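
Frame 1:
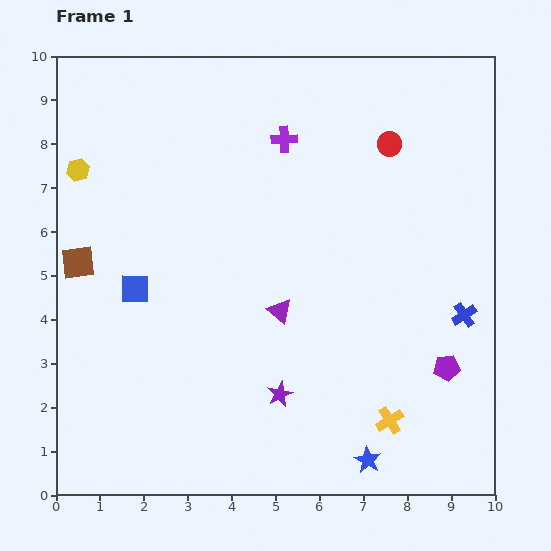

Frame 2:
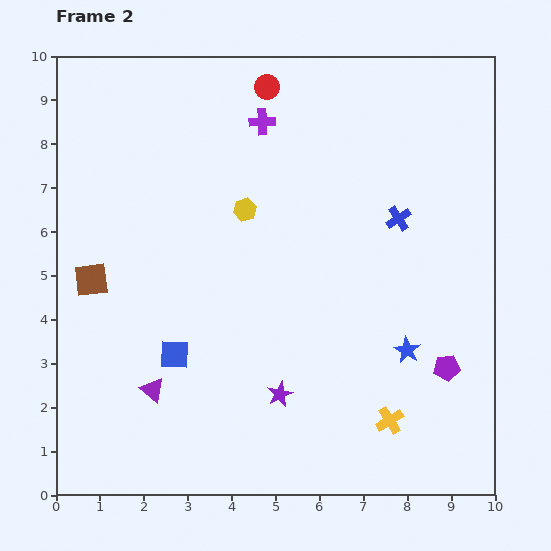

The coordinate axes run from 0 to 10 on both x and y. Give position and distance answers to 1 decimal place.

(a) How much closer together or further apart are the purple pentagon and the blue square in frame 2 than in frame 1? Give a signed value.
-1.1

Distance in frame 1: 7.3. Distance in frame 2: 6.2.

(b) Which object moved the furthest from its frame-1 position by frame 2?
the yellow hexagon

(moved 3.9; next 3.4)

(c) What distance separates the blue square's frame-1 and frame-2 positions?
1.7

The blue square moved from (1.8, 4.7) to (2.7, 3.2), a distance of √(0.9² + 1.5²) ≈ 1.7.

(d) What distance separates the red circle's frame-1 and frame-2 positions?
3.1

The red circle moved from (7.6, 8.0) to (4.8, 9.3), a distance of √(2.8² + 1.3²) ≈ 3.1.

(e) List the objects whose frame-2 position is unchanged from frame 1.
the yellow cross, the purple star, the purple pentagon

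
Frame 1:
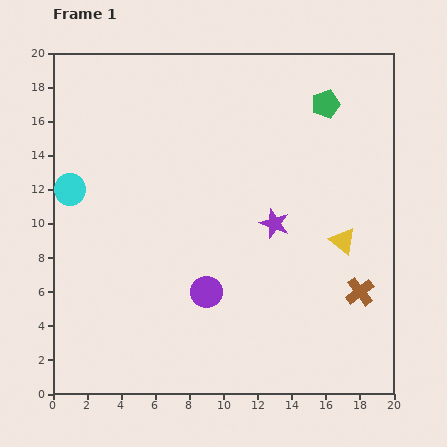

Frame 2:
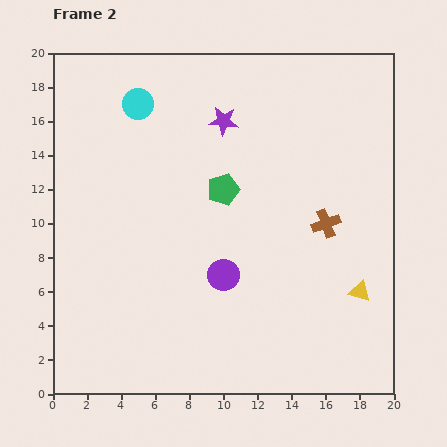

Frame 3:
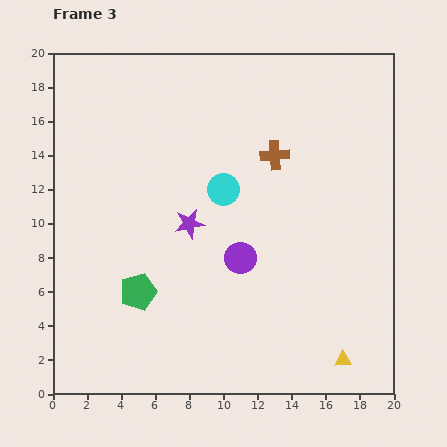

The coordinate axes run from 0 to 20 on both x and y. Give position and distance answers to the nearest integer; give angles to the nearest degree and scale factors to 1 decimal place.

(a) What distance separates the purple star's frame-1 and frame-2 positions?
7

The purple star moved from (13, 10) to (10, 16), a distance of √(3² + 6²) ≈ 7.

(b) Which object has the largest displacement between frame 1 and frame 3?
the green pentagon

(moved 16; next 9)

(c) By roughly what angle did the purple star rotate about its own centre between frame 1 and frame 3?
31° counter-clockwise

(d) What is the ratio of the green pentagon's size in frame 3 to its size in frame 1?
1.3×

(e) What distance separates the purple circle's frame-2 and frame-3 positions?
1

The purple circle moved from (10, 7) to (11, 8), a distance of √(1² + 1²) ≈ 1.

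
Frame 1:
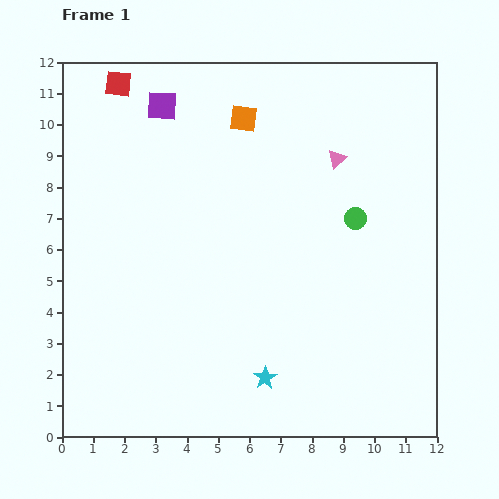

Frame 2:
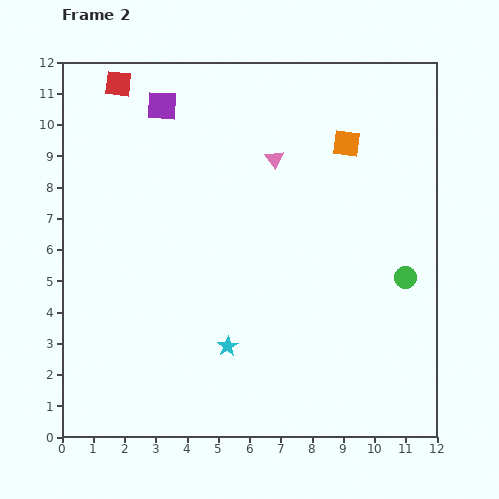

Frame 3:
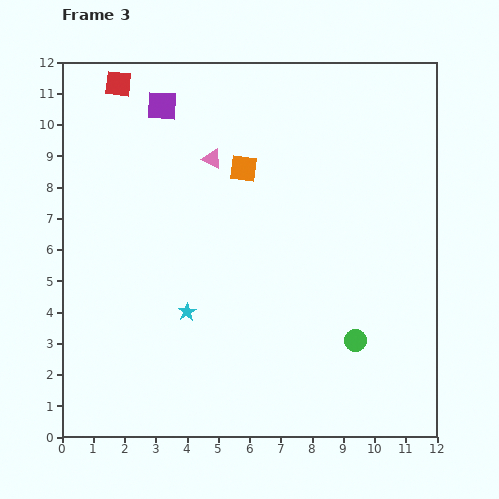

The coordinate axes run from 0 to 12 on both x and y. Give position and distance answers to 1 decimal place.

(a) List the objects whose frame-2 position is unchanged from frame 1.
the purple square, the red square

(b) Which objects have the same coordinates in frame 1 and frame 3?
the purple square, the red square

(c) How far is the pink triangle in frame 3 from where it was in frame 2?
2.0

The pink triangle moved from (6.8, 8.9) to (4.8, 8.9), a distance of √(2.0² + 0.0²) ≈ 2.0.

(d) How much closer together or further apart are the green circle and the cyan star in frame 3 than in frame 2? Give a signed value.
-0.6

Distance in frame 2: 6.1. Distance in frame 3: 5.5.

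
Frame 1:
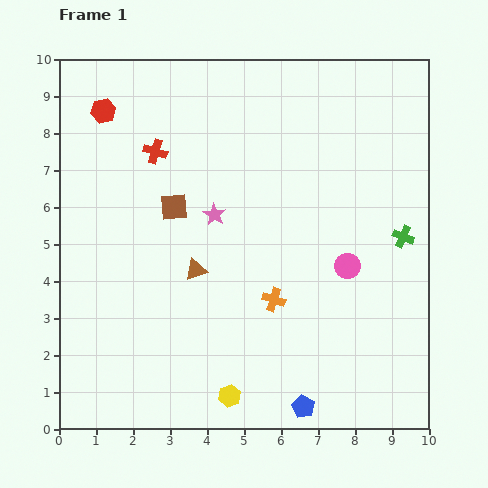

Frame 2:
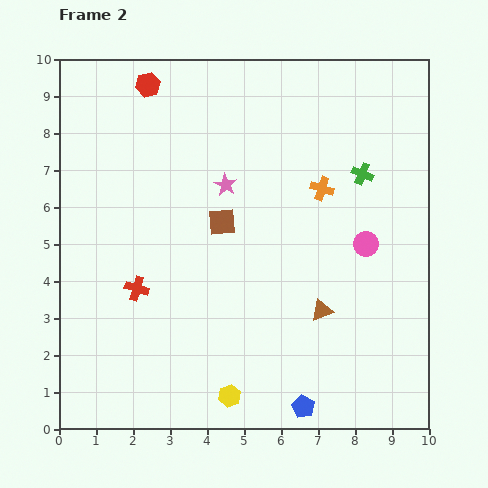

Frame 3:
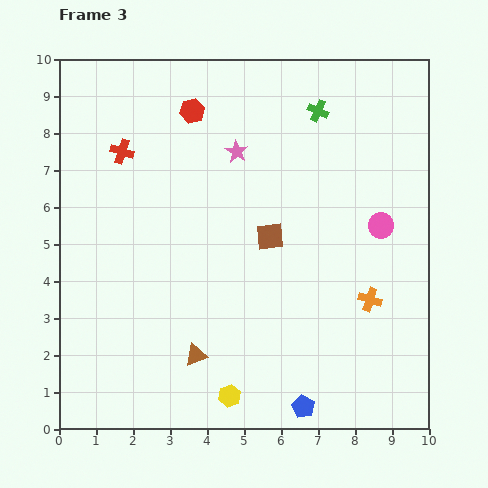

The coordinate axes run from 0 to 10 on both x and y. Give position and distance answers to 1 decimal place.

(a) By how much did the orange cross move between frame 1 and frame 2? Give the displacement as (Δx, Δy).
(1.3, 3.0)

The orange cross was at (5.8, 3.5) in frame 1 and (7.1, 6.5) in frame 2.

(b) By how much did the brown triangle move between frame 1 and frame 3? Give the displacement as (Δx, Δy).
(0.0, -2.3)

The brown triangle was at (3.7, 4.3) in frame 1 and (3.7, 2.0) in frame 3.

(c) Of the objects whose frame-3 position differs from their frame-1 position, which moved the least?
the red cross

(moved 0.9)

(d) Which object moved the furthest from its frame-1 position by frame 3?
the green cross

(moved 4.1; next 2.7)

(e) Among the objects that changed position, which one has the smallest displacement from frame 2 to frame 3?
the pink circle

(moved 0.6)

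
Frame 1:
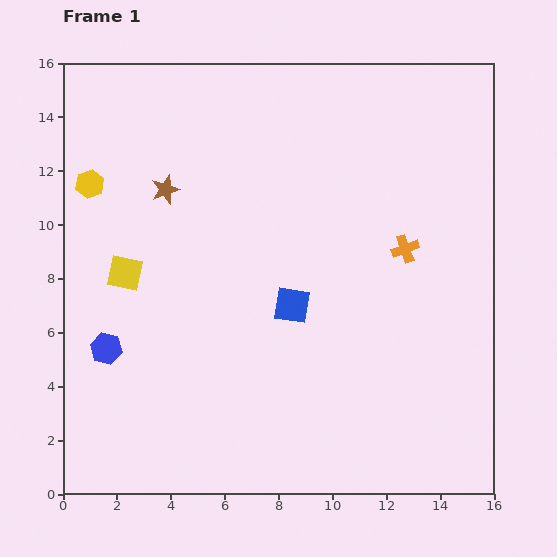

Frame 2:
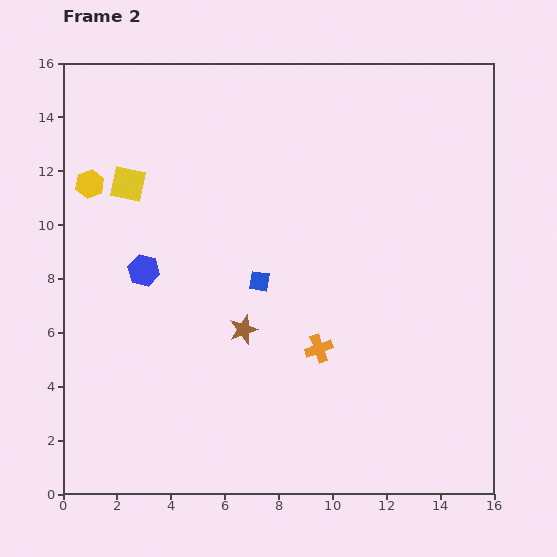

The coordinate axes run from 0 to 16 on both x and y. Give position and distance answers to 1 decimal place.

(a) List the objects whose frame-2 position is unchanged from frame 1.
the yellow hexagon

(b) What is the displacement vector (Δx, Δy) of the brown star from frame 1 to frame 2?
(2.9, -5.2)

The brown star was at (3.8, 11.3) in frame 1 and (6.7, 6.1) in frame 2.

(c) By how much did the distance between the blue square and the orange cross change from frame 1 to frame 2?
-1.4

Distance in frame 1: 4.7. Distance in frame 2: 3.3.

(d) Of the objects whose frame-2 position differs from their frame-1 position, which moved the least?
the blue square

(moved 1.5)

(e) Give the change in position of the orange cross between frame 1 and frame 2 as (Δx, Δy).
(-3.2, -3.7)

The orange cross was at (12.7, 9.1) in frame 1 and (9.5, 5.4) in frame 2.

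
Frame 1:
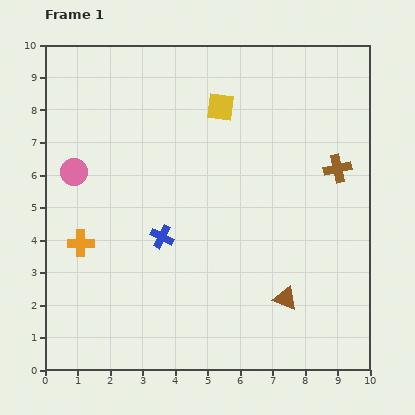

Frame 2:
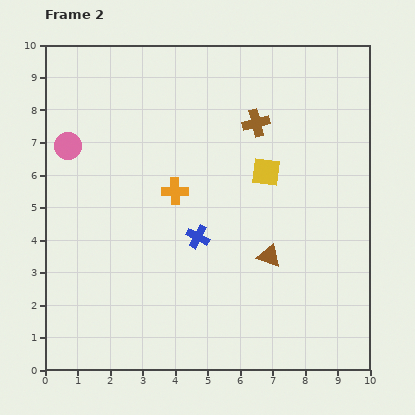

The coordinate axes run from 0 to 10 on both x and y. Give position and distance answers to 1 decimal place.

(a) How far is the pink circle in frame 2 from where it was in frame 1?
0.8

The pink circle moved from (0.9, 6.1) to (0.7, 6.9), a distance of √(0.2² + 0.8²) ≈ 0.8.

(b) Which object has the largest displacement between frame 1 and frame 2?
the orange cross

(moved 3.3; next 2.9)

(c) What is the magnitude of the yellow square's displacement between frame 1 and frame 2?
2.4

The yellow square moved from (5.4, 8.1) to (6.8, 6.1), a distance of √(1.4² + 2.0²) ≈ 2.4.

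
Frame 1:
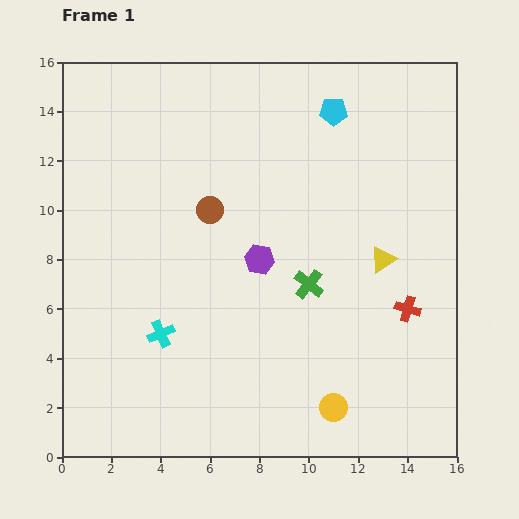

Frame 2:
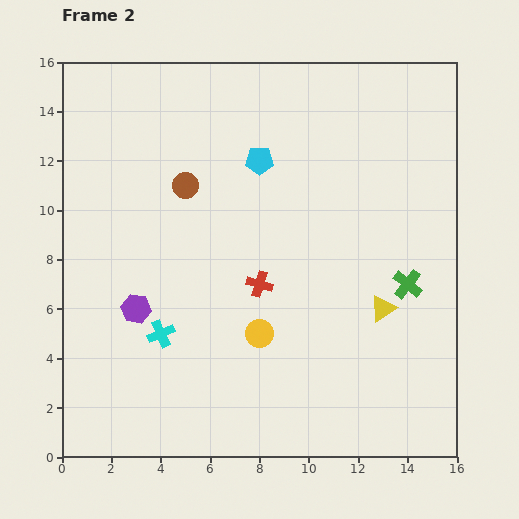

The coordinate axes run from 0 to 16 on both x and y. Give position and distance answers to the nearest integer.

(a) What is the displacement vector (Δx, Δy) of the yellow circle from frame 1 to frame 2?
(-3, 3)

The yellow circle was at (11, 2) in frame 1 and (8, 5) in frame 2.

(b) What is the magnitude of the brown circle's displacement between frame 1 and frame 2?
1

The brown circle moved from (6, 10) to (5, 11), a distance of √(1² + 1²) ≈ 1.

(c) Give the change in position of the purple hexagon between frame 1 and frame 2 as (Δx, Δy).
(-5, -2)

The purple hexagon was at (8, 8) in frame 1 and (3, 6) in frame 2.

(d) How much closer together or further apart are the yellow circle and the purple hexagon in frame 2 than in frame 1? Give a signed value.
-2

Distance in frame 1: 7. Distance in frame 2: 5.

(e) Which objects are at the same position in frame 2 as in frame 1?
the cyan cross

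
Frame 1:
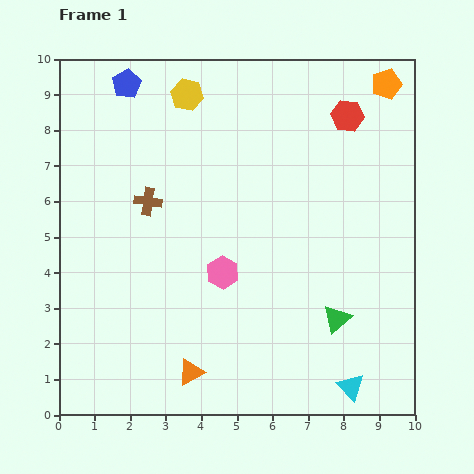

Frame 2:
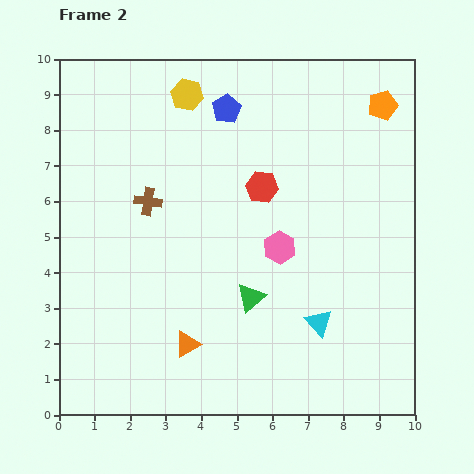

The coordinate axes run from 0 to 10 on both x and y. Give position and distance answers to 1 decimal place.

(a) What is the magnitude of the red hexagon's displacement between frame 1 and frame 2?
3.1

The red hexagon moved from (8.1, 8.4) to (5.7, 6.4), a distance of √(2.4² + 2.0²) ≈ 3.1.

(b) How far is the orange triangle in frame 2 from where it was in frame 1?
0.8

The orange triangle moved from (3.7, 1.2) to (3.6, 2.0), a distance of √(0.1² + 0.8²) ≈ 0.8.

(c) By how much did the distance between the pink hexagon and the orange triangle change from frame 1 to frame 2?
+0.8

Distance in frame 1: 2.9. Distance in frame 2: 3.7.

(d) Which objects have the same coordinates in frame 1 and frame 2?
the yellow hexagon, the brown cross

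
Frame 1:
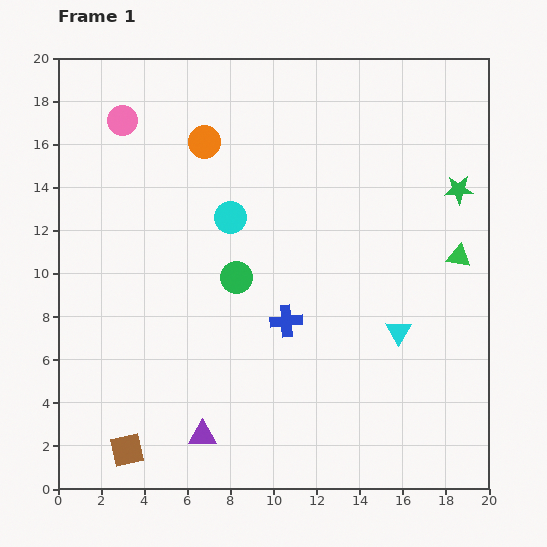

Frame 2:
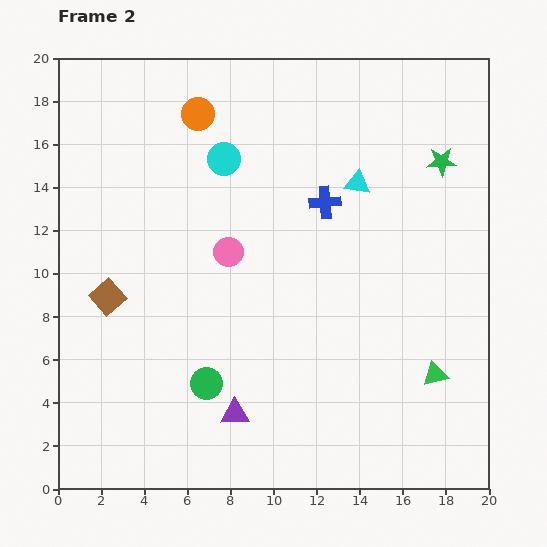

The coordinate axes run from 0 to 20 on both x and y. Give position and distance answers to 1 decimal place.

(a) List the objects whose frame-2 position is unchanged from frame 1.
none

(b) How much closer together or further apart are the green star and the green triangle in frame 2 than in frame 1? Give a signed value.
+6.8

Distance in frame 1: 3.1. Distance in frame 2: 9.9.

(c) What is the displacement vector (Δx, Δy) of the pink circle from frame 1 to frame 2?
(4.9, -6.1)

The pink circle was at (3.0, 17.1) in frame 1 and (7.9, 11.0) in frame 2.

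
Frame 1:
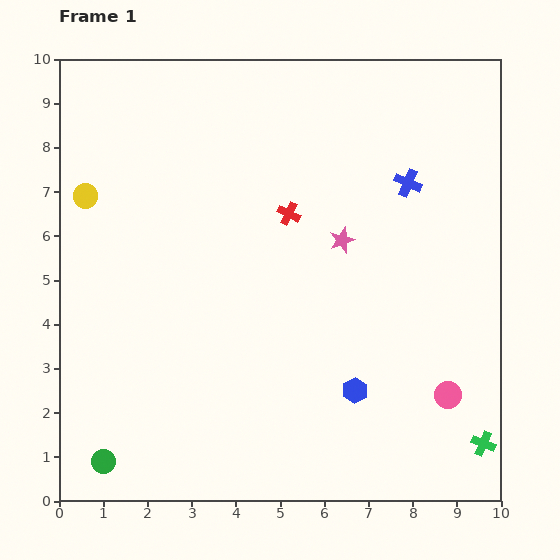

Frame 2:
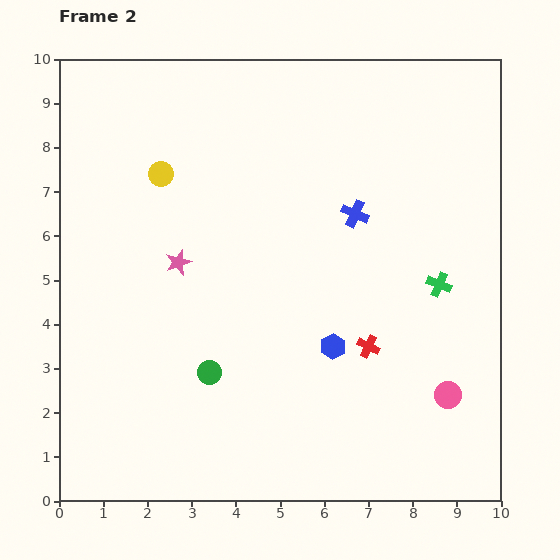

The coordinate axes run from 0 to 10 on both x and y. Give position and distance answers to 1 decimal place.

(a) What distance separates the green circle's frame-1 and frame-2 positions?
3.1

The green circle moved from (1.0, 0.9) to (3.4, 2.9), a distance of √(2.4² + 2.0²) ≈ 3.1.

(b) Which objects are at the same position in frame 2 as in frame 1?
the pink circle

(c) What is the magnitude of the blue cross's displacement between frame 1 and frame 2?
1.4

The blue cross moved from (7.9, 7.2) to (6.7, 6.5), a distance of √(1.2² + 0.7²) ≈ 1.4.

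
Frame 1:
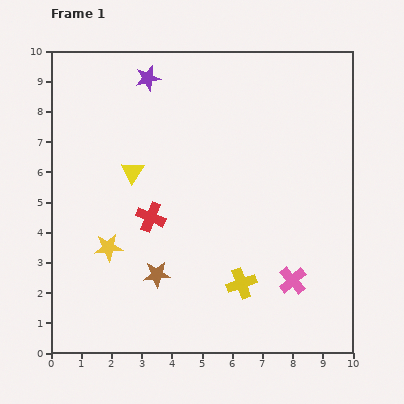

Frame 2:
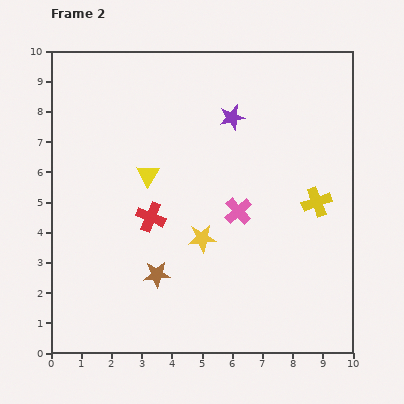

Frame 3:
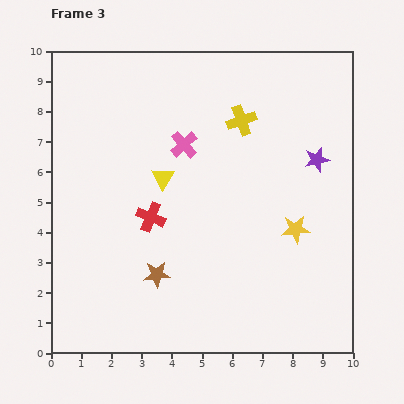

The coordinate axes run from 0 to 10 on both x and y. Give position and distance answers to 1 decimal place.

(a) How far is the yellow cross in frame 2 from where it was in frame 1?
3.7

The yellow cross moved from (6.3, 2.3) to (8.8, 5.0), a distance of √(2.5² + 2.7²) ≈ 3.7.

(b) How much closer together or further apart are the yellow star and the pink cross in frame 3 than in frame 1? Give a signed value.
-1.6

Distance in frame 1: 6.2. Distance in frame 3: 4.6.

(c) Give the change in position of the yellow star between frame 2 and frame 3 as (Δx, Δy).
(3.1, 0.3)

The yellow star was at (5.0, 3.8) in frame 2 and (8.1, 4.1) in frame 3.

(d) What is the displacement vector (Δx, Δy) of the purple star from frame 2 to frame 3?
(2.8, -1.4)

The purple star was at (6.0, 7.8) in frame 2 and (8.8, 6.4) in frame 3.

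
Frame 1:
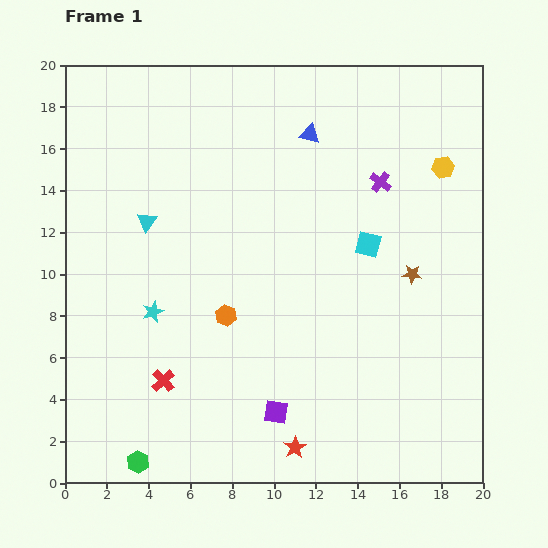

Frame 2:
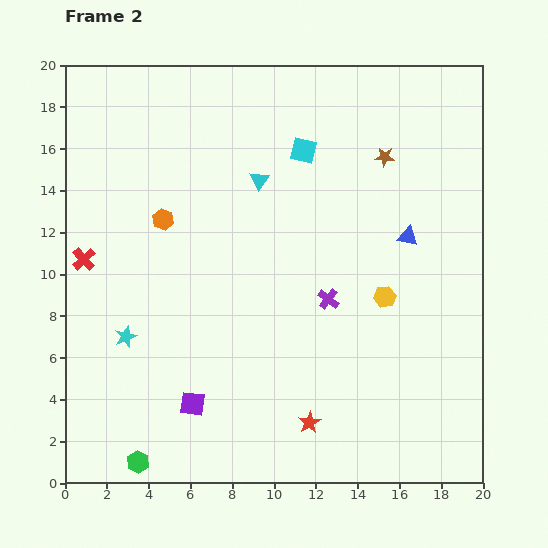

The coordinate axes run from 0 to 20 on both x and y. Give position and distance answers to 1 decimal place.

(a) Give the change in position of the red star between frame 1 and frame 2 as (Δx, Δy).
(0.7, 1.2)

The red star was at (11.0, 1.7) in frame 1 and (11.7, 2.9) in frame 2.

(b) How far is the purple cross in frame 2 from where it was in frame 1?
6.1

The purple cross moved from (15.1, 14.4) to (12.6, 8.8), a distance of √(2.5² + 5.6²) ≈ 6.1.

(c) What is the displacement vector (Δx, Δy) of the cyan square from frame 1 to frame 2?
(-3.1, 4.5)

The cyan square was at (14.5, 11.4) in frame 1 and (11.4, 15.9) in frame 2.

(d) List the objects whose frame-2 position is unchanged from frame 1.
the green hexagon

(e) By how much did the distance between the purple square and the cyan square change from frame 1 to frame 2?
+4.1

Distance in frame 1: 9.1. Distance in frame 2: 13.2.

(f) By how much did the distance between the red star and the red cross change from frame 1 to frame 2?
+6.2

Distance in frame 1: 7.1. Distance in frame 2: 13.3.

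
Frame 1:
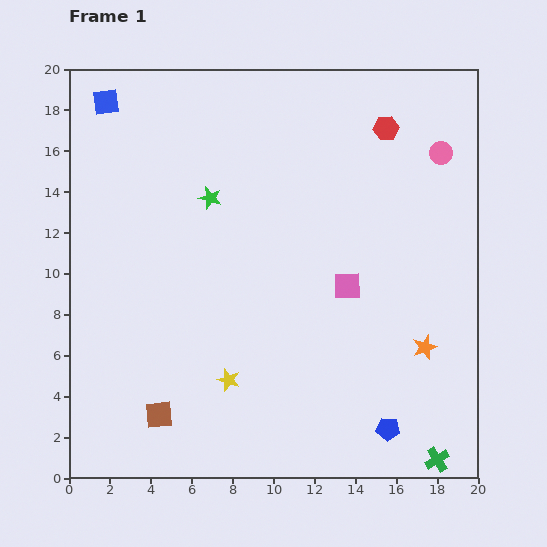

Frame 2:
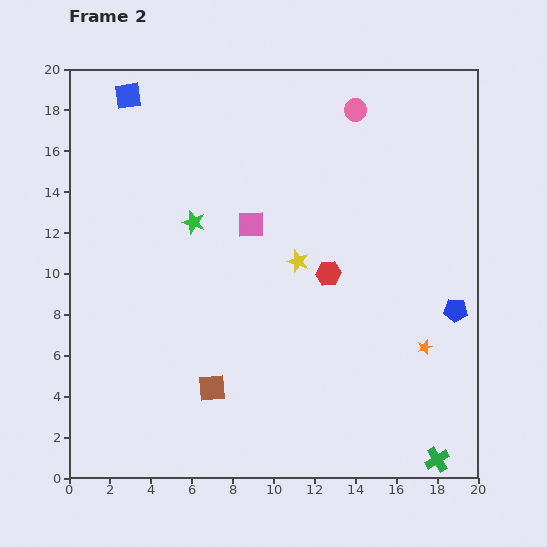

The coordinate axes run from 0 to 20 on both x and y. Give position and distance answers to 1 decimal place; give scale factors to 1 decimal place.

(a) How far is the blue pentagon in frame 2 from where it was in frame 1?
6.7

The blue pentagon moved from (15.6, 2.4) to (18.9, 8.2), a distance of √(3.3² + 5.8²) ≈ 6.7.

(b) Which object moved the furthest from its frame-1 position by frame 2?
the red hexagon

(moved 7.6; next 6.7)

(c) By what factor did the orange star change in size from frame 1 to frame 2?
0.6×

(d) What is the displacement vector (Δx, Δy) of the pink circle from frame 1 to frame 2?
(-4.2, 2.1)

The pink circle was at (18.2, 15.9) in frame 1 and (14.0, 18.0) in frame 2.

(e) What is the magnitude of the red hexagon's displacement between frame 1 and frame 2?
7.6

The red hexagon moved from (15.5, 17.1) to (12.7, 10.0), a distance of √(2.8² + 7.1²) ≈ 7.6.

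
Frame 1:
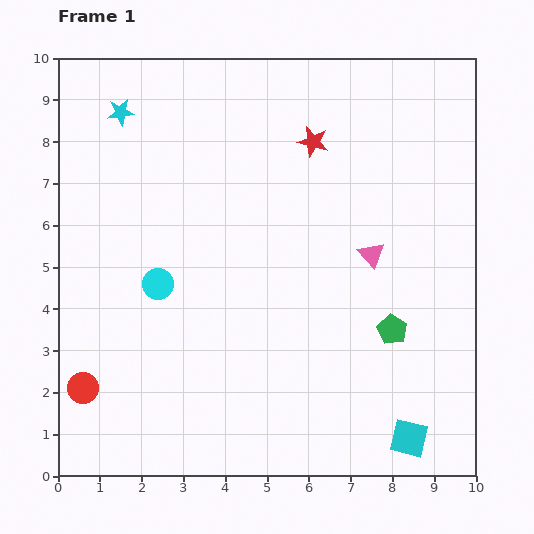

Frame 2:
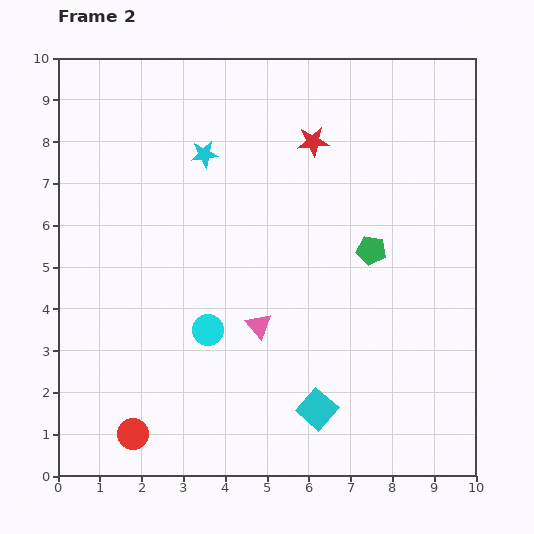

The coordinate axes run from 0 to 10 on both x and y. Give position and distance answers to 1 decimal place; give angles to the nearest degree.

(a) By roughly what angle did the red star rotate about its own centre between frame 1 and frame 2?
19° counter-clockwise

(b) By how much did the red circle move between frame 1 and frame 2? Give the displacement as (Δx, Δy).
(1.2, -1.1)

The red circle was at (0.6, 2.1) in frame 1 and (1.8, 1.0) in frame 2.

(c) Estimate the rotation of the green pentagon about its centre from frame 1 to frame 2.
19° counter-clockwise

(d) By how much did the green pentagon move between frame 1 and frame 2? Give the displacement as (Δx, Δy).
(-0.5, 1.9)

The green pentagon was at (8.0, 3.5) in frame 1 and (7.5, 5.4) in frame 2.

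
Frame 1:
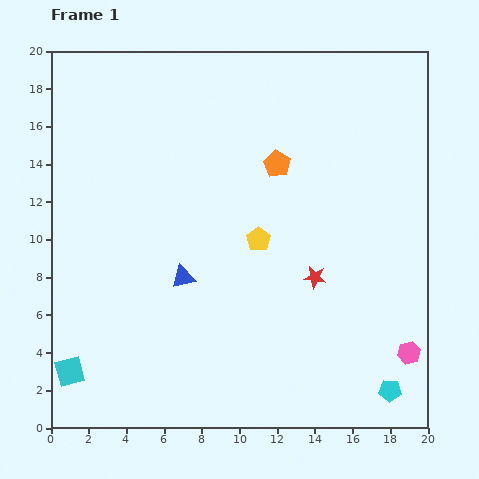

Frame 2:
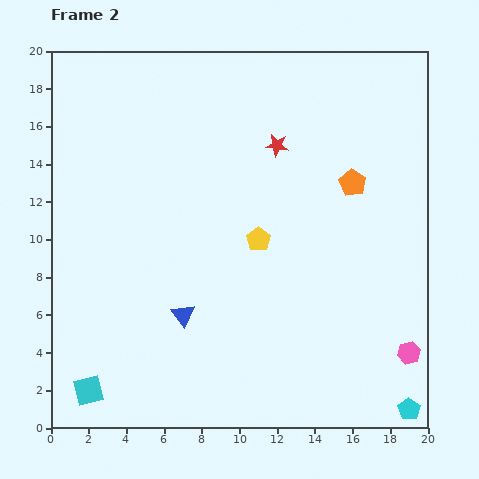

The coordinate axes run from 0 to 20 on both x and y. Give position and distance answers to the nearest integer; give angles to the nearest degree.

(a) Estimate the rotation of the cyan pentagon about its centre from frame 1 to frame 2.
31° clockwise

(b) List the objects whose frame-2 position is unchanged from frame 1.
the pink hexagon, the yellow pentagon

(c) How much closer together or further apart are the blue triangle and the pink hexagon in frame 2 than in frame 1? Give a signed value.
-1

Distance in frame 1: 13. Distance in frame 2: 12.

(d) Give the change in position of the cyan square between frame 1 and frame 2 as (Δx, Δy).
(1, -1)

The cyan square was at (1, 3) in frame 1 and (2, 2) in frame 2.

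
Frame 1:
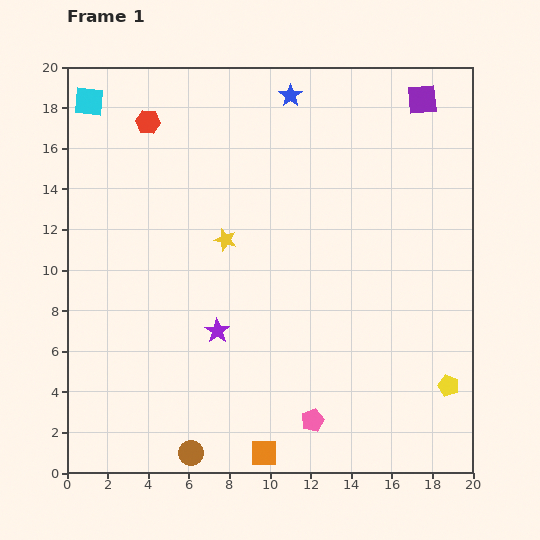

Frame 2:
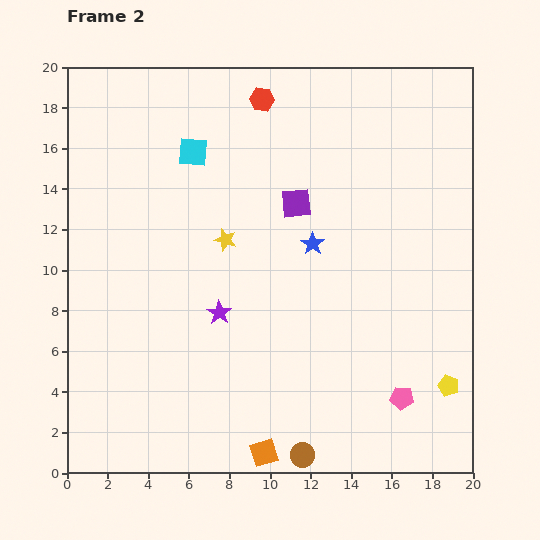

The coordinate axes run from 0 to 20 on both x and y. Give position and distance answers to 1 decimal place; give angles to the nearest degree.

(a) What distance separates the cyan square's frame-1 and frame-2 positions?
5.7

The cyan square moved from (1.1, 18.3) to (6.2, 15.8), a distance of √(5.1² + 2.5²) ≈ 5.7.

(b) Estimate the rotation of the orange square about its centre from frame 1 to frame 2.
17° counter-clockwise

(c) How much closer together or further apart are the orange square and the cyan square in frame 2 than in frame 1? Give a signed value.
-4.1

Distance in frame 1: 19.3. Distance in frame 2: 15.2.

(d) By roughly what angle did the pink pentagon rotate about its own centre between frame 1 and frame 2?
27° clockwise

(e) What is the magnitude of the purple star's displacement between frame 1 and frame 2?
0.9

The purple star moved from (7.4, 7.0) to (7.5, 7.9), a distance of √(0.1² + 0.9²) ≈ 0.9.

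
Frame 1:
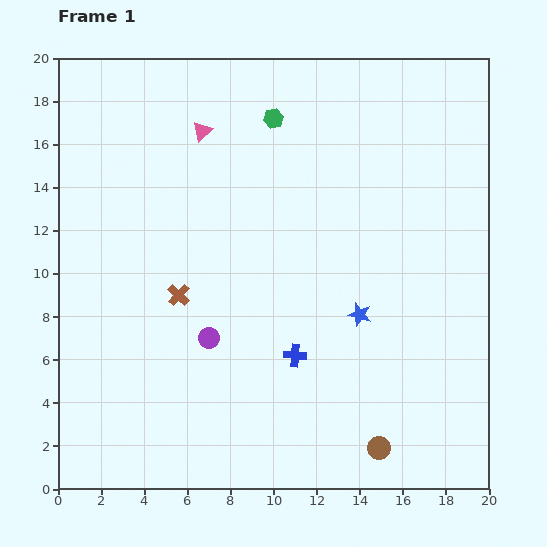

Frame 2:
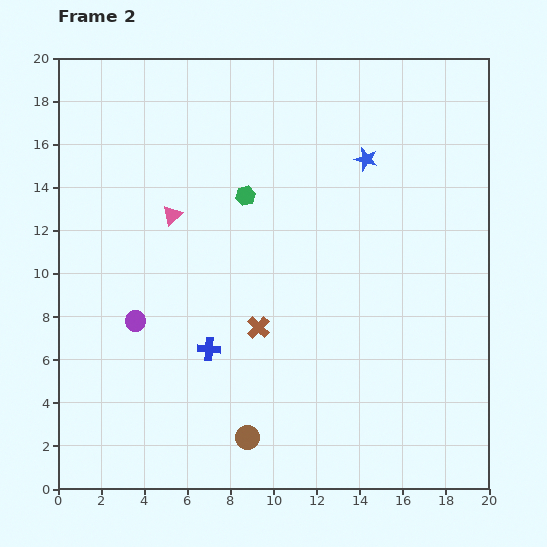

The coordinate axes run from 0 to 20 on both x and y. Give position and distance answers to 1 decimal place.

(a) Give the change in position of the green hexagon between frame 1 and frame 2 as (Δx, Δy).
(-1.3, -3.6)

The green hexagon was at (10.0, 17.2) in frame 1 and (8.7, 13.6) in frame 2.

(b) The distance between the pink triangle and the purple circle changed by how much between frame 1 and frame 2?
-4.4

Distance in frame 1: 9.6. Distance in frame 2: 5.2.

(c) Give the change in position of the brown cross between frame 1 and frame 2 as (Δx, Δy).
(3.7, -1.5)

The brown cross was at (5.6, 9.0) in frame 1 and (9.3, 7.5) in frame 2.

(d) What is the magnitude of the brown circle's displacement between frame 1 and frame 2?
6.1

The brown circle moved from (14.9, 1.9) to (8.8, 2.4), a distance of √(6.1² + 0.5²) ≈ 6.1.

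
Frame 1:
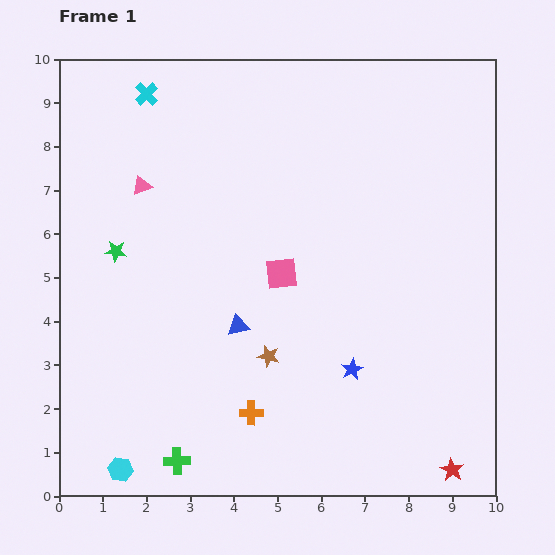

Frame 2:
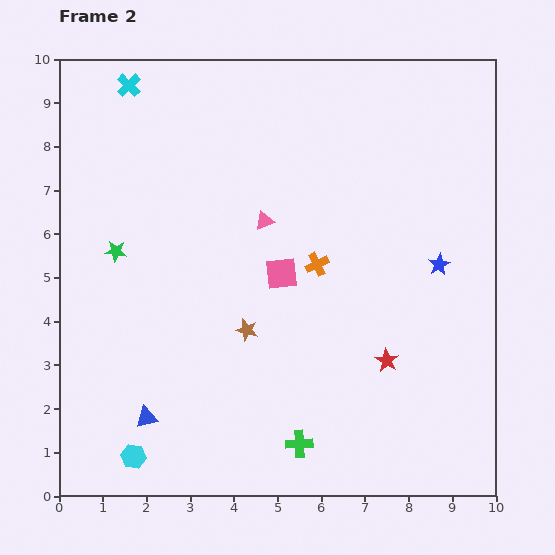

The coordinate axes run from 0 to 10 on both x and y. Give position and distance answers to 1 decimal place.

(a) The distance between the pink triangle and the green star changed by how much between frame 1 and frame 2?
+1.9

Distance in frame 1: 1.6. Distance in frame 2: 3.5.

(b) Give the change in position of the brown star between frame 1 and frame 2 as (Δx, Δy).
(-0.5, 0.6)

The brown star was at (4.8, 3.2) in frame 1 and (4.3, 3.8) in frame 2.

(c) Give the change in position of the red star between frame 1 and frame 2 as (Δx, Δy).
(-1.5, 2.5)

The red star was at (9.0, 0.6) in frame 1 and (7.5, 3.1) in frame 2.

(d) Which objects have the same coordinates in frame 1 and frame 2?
the pink square, the green star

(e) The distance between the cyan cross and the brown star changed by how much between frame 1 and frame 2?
-0.4

Distance in frame 1: 6.6. Distance in frame 2: 6.2.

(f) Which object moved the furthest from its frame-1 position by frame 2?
the orange cross

(moved 3.7; next 3.1)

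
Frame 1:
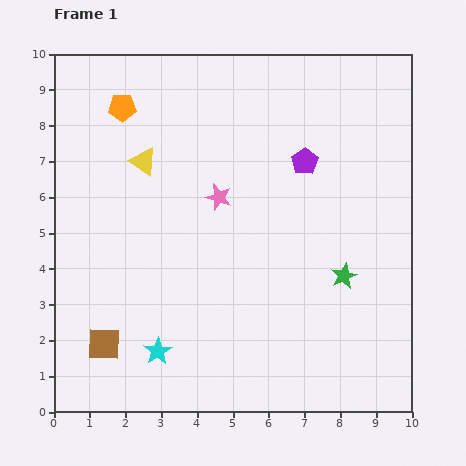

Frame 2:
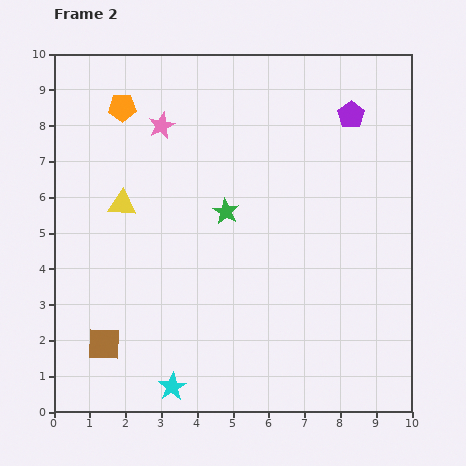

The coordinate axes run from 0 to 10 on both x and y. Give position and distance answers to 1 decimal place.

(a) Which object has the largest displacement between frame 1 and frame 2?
the green star

(moved 3.8; next 2.6)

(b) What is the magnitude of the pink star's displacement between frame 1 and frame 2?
2.6

The pink star moved from (4.6, 6.0) to (3.0, 8.0), a distance of √(1.6² + 2.0²) ≈ 2.6.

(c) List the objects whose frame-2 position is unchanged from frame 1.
the brown square, the orange pentagon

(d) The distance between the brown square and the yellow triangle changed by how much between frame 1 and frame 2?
-1.3

Distance in frame 1: 5.2. Distance in frame 2: 3.9.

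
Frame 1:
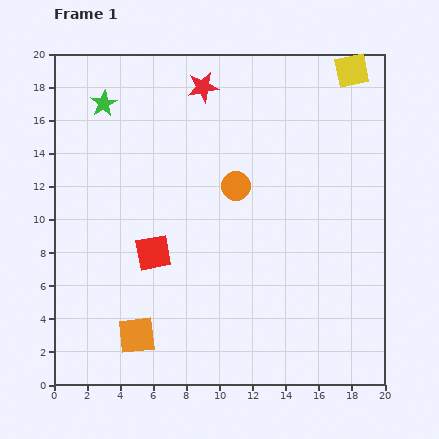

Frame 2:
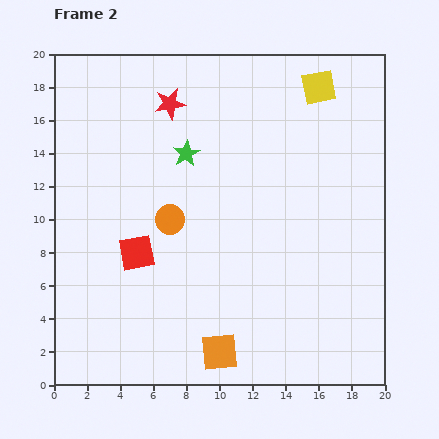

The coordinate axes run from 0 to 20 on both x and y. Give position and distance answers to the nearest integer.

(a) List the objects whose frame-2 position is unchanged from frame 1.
none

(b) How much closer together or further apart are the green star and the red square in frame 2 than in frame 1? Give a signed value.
-2

Distance in frame 1: 9. Distance in frame 2: 7.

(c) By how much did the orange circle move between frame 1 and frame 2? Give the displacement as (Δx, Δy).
(-4, -2)

The orange circle was at (11, 12) in frame 1 and (7, 10) in frame 2.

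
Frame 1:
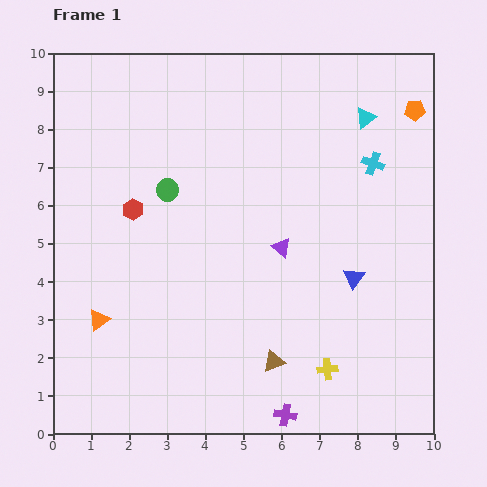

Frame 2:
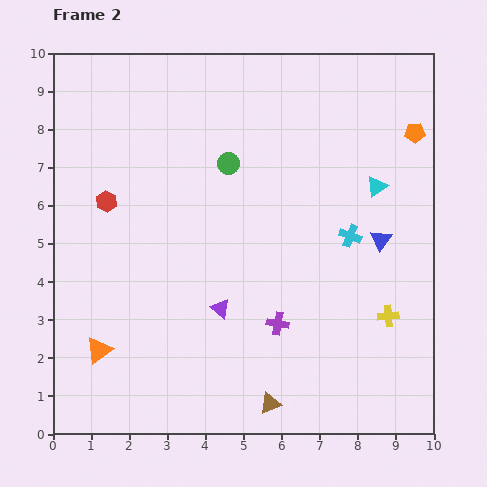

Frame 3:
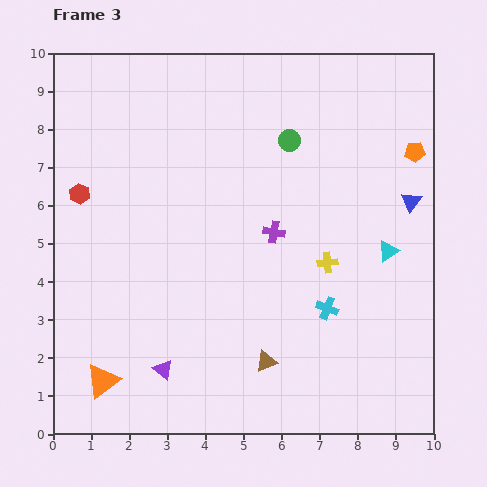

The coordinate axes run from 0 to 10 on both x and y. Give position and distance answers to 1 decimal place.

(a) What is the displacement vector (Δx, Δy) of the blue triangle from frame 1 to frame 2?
(0.7, 1.0)

The blue triangle was at (7.9, 4.1) in frame 1 and (8.6, 5.1) in frame 2.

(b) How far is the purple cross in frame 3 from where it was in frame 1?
4.8

The purple cross moved from (6.1, 0.5) to (5.8, 5.3), a distance of √(0.3² + 4.8²) ≈ 4.8.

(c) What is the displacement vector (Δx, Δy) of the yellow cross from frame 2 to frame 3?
(-1.6, 1.4)

The yellow cross was at (8.8, 3.1) in frame 2 and (7.2, 4.5) in frame 3.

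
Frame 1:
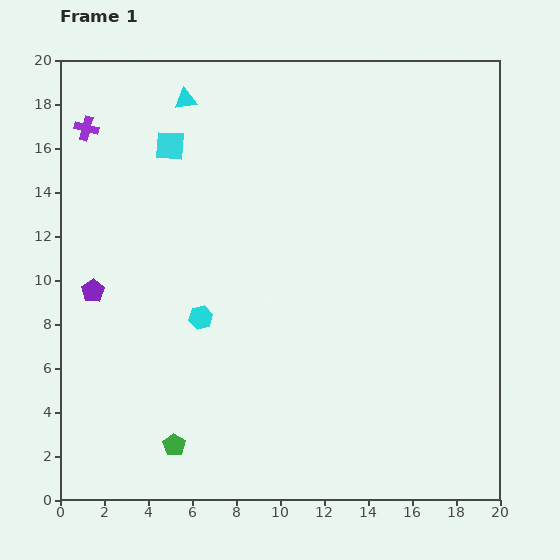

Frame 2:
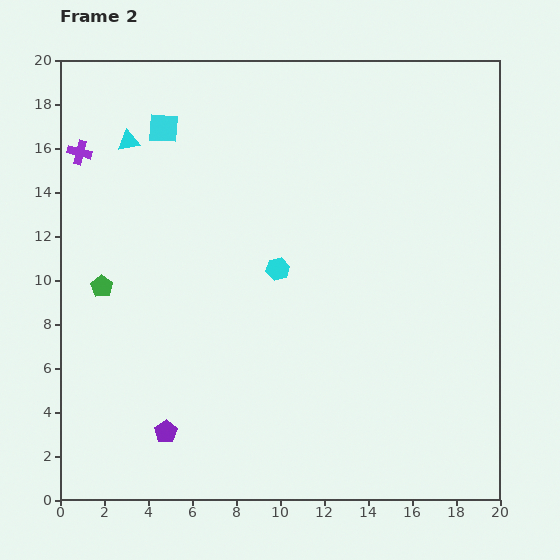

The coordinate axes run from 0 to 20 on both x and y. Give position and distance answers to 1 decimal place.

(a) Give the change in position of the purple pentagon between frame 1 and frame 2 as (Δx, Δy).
(3.3, -6.4)

The purple pentagon was at (1.5, 9.5) in frame 1 and (4.8, 3.1) in frame 2.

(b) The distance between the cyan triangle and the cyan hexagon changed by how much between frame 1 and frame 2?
-1.0

Distance in frame 1: 9.9. Distance in frame 2: 8.9.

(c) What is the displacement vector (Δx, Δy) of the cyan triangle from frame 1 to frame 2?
(-2.6, -1.9)

The cyan triangle was at (5.7, 18.2) in frame 1 and (3.1, 16.3) in frame 2.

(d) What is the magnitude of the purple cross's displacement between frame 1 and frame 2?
1.1

The purple cross moved from (1.2, 16.9) to (0.9, 15.8), a distance of √(0.3² + 1.1²) ≈ 1.1.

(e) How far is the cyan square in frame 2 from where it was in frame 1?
0.9

The cyan square moved from (5.0, 16.1) to (4.7, 16.9), a distance of √(0.3² + 0.8²) ≈ 0.9.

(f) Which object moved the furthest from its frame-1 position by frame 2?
the green pentagon

(moved 7.9; next 7.2)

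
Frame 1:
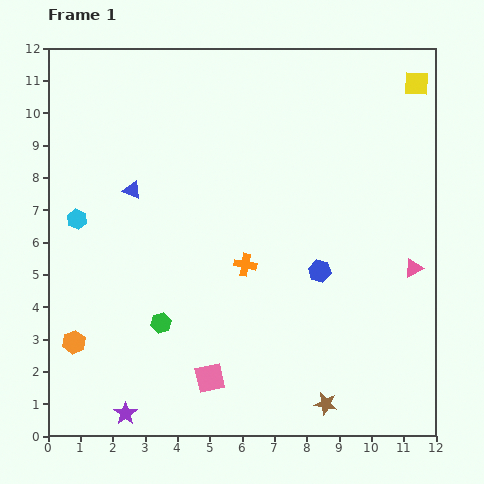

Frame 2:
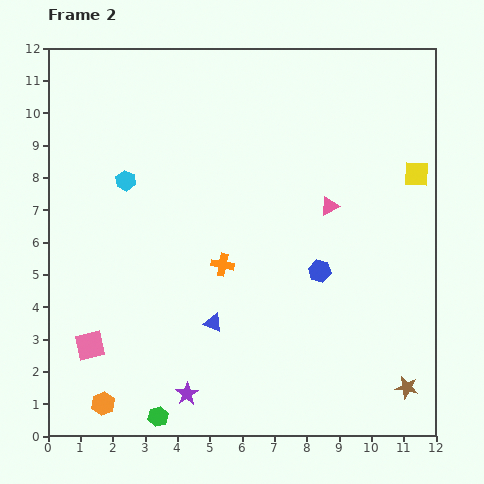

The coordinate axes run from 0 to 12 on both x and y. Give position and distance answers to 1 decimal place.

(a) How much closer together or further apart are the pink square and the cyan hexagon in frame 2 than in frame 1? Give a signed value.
-1.2

Distance in frame 1: 6.4. Distance in frame 2: 5.2.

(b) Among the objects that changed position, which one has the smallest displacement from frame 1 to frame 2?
the orange cross

(moved 0.7)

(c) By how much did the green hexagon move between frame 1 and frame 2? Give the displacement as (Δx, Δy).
(-0.1, -2.9)

The green hexagon was at (3.5, 3.5) in frame 1 and (3.4, 0.6) in frame 2.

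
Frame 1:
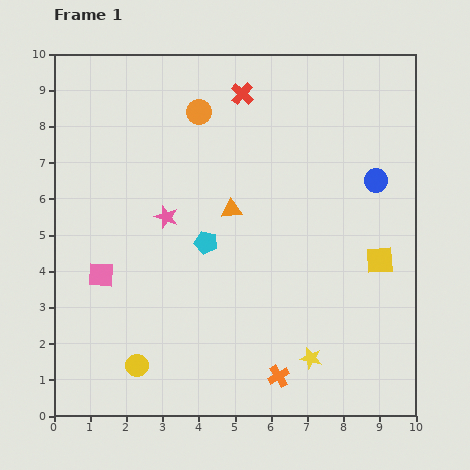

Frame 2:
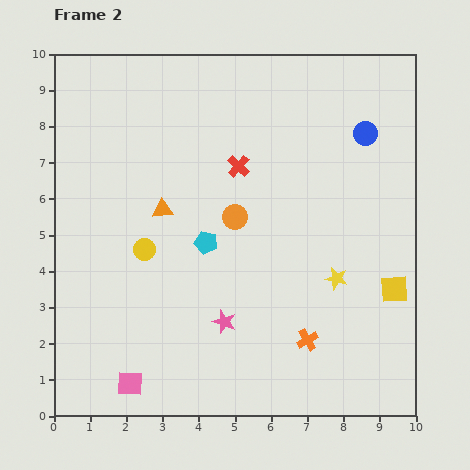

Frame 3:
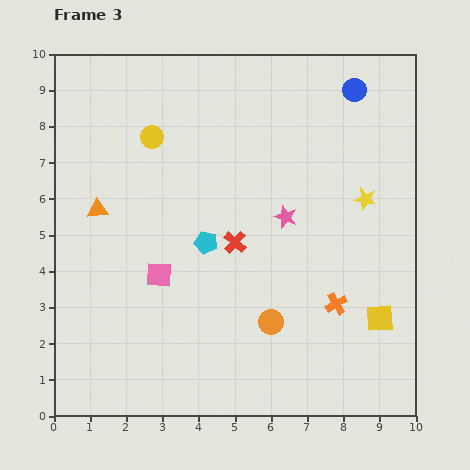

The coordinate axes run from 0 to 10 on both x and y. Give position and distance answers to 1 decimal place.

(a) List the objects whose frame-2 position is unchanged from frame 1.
the cyan pentagon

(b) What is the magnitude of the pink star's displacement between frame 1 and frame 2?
3.3

The pink star moved from (3.1, 5.5) to (4.7, 2.6), a distance of √(1.6² + 2.9²) ≈ 3.3.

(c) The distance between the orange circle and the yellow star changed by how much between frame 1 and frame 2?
-4.2

Distance in frame 1: 7.5. Distance in frame 2: 3.3.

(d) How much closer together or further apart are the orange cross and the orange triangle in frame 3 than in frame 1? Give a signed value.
+2.3

Distance in frame 1: 4.8. Distance in frame 3: 7.1.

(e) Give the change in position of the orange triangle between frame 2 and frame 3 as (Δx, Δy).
(-1.8, 0.0)

The orange triangle was at (3.0, 5.7) in frame 2 and (1.2, 5.7) in frame 3.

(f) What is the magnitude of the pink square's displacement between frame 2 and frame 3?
3.1

The pink square moved from (2.1, 0.9) to (2.9, 3.9), a distance of √(0.8² + 3.0²) ≈ 3.1.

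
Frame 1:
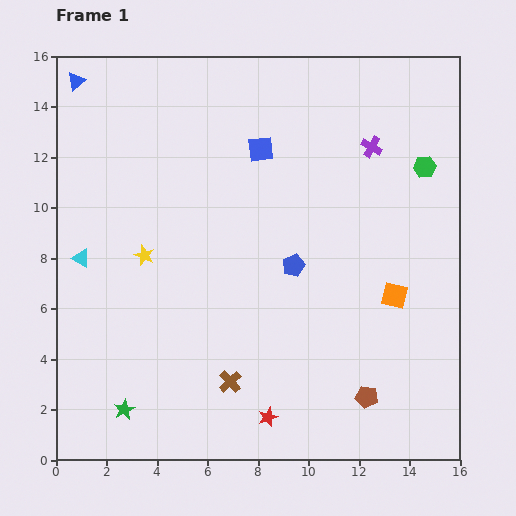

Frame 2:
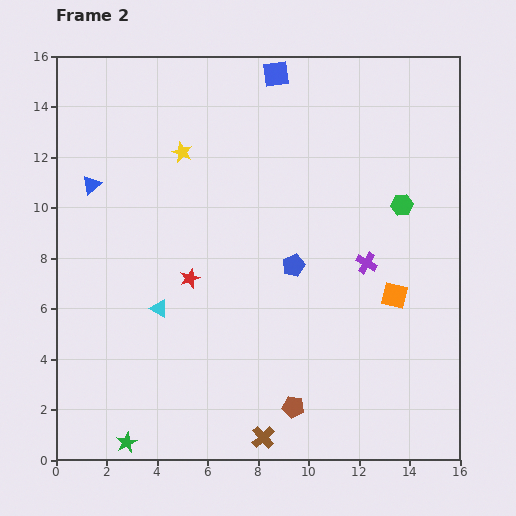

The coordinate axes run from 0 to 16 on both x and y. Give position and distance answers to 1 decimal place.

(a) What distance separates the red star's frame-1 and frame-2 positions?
6.3

The red star moved from (8.4, 1.7) to (5.3, 7.2), a distance of √(3.1² + 5.5²) ≈ 6.3.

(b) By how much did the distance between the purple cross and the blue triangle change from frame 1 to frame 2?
-0.7

Distance in frame 1: 12.0. Distance in frame 2: 11.3.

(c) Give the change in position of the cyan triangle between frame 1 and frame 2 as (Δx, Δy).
(3.1, -2.0)

The cyan triangle was at (1.0, 8.0) in frame 1 and (4.1, 6.0) in frame 2.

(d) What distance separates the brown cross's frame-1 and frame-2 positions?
2.6

The brown cross moved from (6.9, 3.1) to (8.2, 0.9), a distance of √(1.3² + 2.2²) ≈ 2.6.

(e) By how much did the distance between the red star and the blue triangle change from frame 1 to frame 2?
-9.9

Distance in frame 1: 15.3. Distance in frame 2: 5.4.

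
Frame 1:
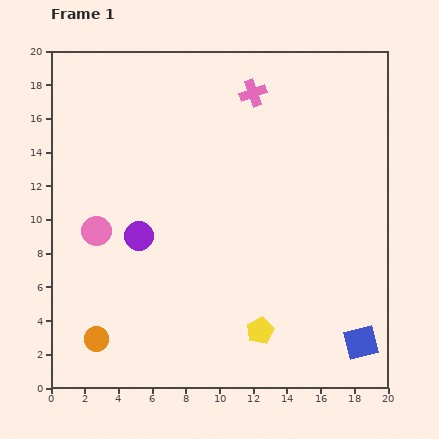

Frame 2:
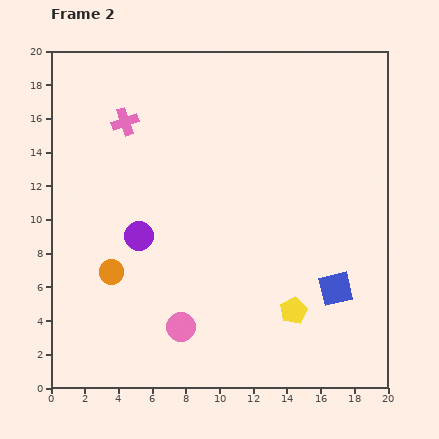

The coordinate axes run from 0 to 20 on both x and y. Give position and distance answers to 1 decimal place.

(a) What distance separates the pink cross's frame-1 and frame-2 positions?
7.8

The pink cross moved from (12.0, 17.5) to (4.4, 15.8), a distance of √(7.6² + 1.7²) ≈ 7.8.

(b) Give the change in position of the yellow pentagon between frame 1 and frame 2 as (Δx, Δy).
(2.0, 1.2)

The yellow pentagon was at (12.4, 3.4) in frame 1 and (14.4, 4.6) in frame 2.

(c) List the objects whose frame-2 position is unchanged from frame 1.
the purple circle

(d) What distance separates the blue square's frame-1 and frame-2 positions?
3.5

The blue square moved from (18.4, 2.7) to (16.9, 5.9), a distance of √(1.5² + 3.2²) ≈ 3.5.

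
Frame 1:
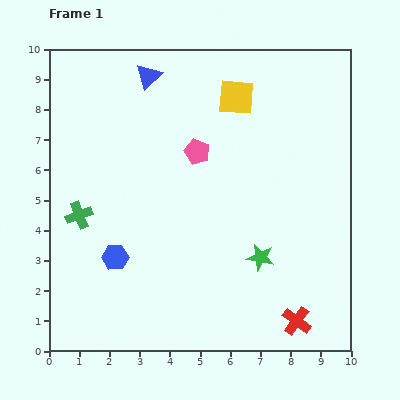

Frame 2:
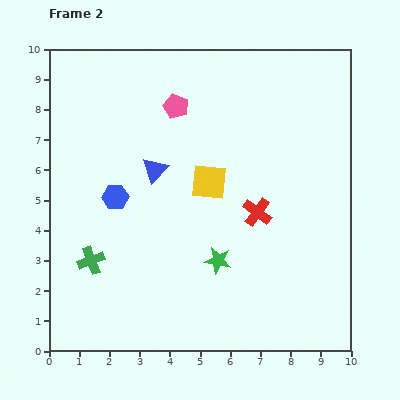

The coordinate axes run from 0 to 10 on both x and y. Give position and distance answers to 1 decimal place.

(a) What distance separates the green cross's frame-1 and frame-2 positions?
1.6

The green cross moved from (1.0, 4.5) to (1.4, 3.0), a distance of √(0.4² + 1.5²) ≈ 1.6.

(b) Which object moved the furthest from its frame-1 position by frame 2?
the red cross

(moved 3.8; next 3.1)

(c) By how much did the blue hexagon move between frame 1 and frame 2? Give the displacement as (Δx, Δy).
(0.0, 2.0)

The blue hexagon was at (2.2, 3.1) in frame 1 and (2.2, 5.1) in frame 2.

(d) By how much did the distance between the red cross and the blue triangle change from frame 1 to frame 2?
-5.8

Distance in frame 1: 9.5. Distance in frame 2: 3.7.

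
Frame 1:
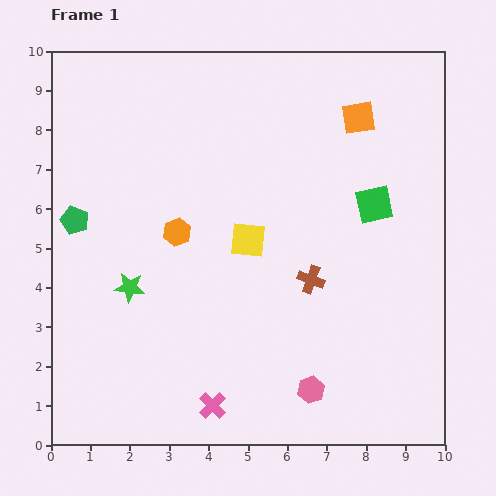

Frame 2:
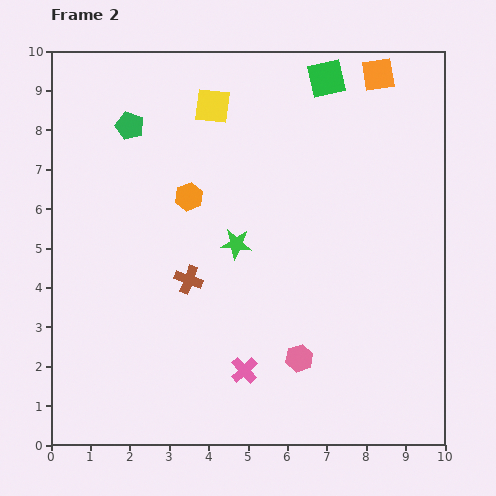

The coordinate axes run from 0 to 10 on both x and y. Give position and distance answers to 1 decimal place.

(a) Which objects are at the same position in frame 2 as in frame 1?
none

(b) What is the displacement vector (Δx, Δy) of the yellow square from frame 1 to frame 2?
(-0.9, 3.4)

The yellow square was at (5.0, 5.2) in frame 1 and (4.1, 8.6) in frame 2.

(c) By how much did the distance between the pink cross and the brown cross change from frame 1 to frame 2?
-1.4

Distance in frame 1: 4.1. Distance in frame 2: 2.7.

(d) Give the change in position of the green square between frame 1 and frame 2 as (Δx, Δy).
(-1.2, 3.2)

The green square was at (8.2, 6.1) in frame 1 and (7.0, 9.3) in frame 2.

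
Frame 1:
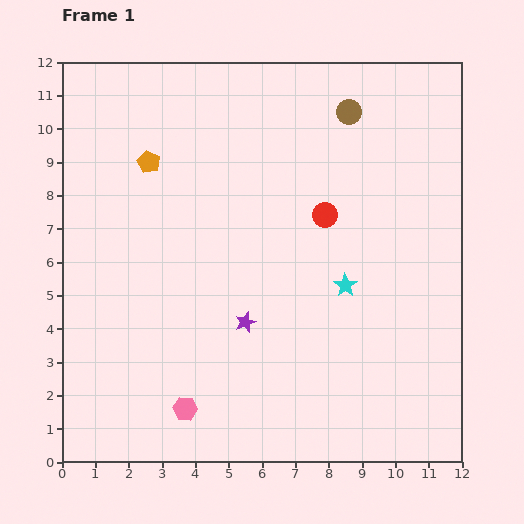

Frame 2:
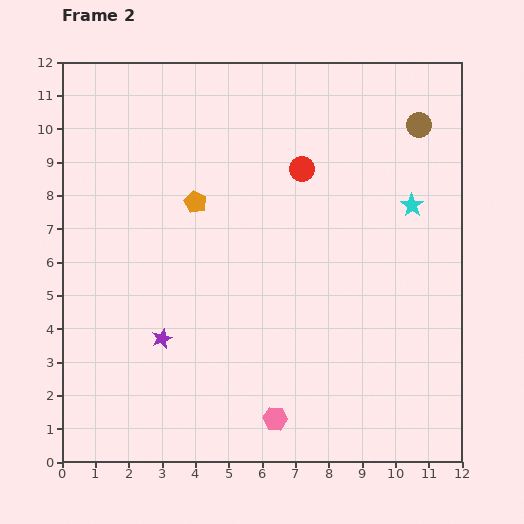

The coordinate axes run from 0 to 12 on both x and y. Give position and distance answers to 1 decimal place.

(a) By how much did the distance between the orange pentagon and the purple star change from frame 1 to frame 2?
-1.4

Distance in frame 1: 5.6. Distance in frame 2: 4.2.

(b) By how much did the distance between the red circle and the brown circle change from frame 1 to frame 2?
+0.5

Distance in frame 1: 3.2. Distance in frame 2: 3.7.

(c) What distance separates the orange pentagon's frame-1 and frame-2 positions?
1.8

The orange pentagon moved from (2.6, 9.0) to (4.0, 7.8), a distance of √(1.4² + 1.2²) ≈ 1.8.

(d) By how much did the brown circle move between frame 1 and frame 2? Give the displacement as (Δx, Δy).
(2.1, -0.4)

The brown circle was at (8.6, 10.5) in frame 1 and (10.7, 10.1) in frame 2.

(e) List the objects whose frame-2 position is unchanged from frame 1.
none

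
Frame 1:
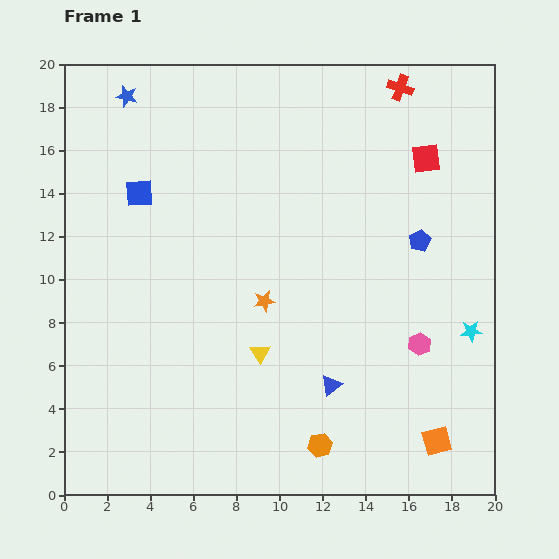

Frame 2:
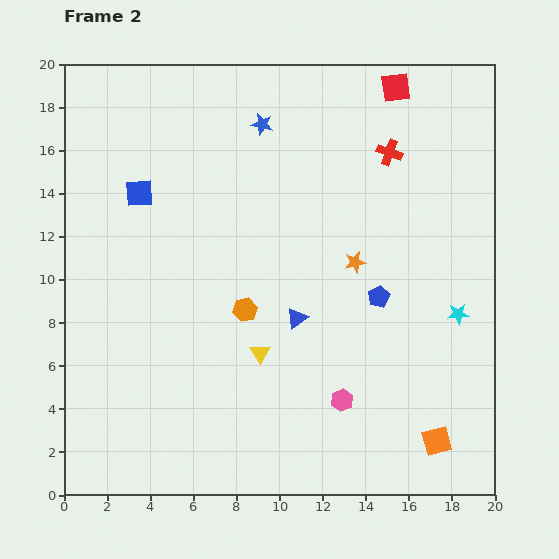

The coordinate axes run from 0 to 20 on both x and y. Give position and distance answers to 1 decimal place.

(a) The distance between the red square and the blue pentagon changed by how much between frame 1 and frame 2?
+5.9

Distance in frame 1: 3.8. Distance in frame 2: 9.7.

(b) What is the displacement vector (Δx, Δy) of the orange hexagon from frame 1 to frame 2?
(-3.5, 6.3)

The orange hexagon was at (11.9, 2.3) in frame 1 and (8.4, 8.6) in frame 2.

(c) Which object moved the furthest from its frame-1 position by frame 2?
the orange hexagon

(moved 7.2; next 6.4)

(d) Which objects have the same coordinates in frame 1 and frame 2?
the orange square, the yellow triangle, the blue square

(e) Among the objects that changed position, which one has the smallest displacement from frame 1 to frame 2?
the cyan star

(moved 1.0)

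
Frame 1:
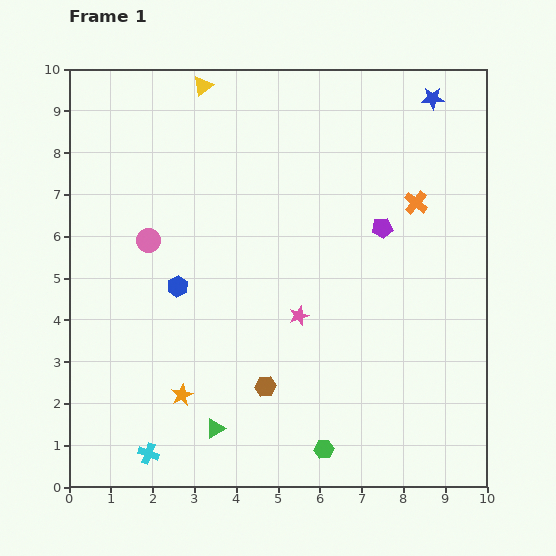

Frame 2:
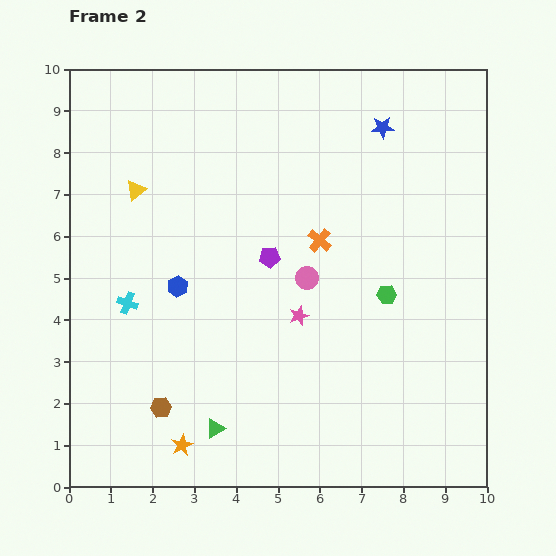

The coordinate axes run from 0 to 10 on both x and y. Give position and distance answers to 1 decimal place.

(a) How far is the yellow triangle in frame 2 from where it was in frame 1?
3.0

The yellow triangle moved from (3.2, 9.6) to (1.6, 7.1), a distance of √(1.6² + 2.5²) ≈ 3.0.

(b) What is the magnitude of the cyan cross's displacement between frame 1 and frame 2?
3.6

The cyan cross moved from (1.9, 0.8) to (1.4, 4.4), a distance of √(0.5² + 3.6²) ≈ 3.6.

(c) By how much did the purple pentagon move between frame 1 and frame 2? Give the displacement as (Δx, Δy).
(-2.7, -0.7)

The purple pentagon was at (7.5, 6.2) in frame 1 and (4.8, 5.5) in frame 2.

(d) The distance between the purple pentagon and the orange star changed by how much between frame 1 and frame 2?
-1.2

Distance in frame 1: 6.2. Distance in frame 2: 5.0.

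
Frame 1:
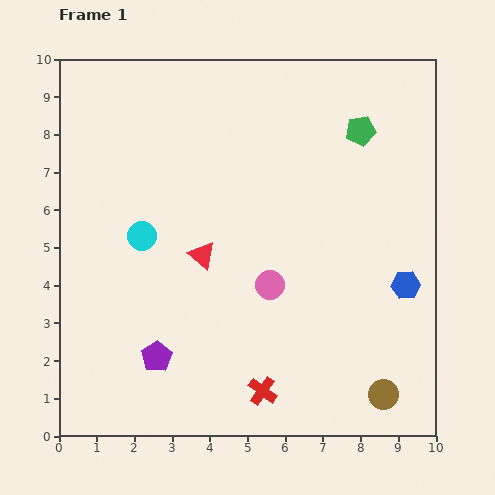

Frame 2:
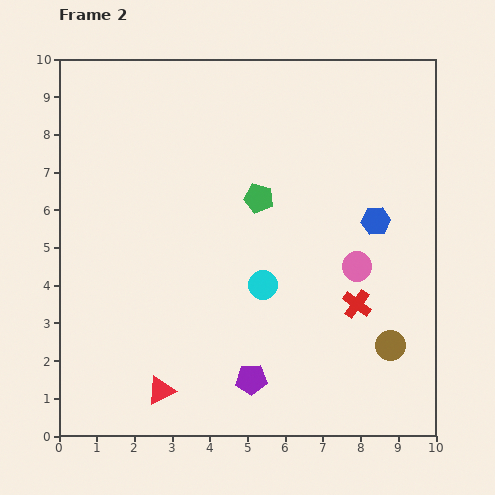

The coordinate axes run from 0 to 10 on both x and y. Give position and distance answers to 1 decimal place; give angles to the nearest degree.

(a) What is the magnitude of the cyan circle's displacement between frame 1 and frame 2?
3.5

The cyan circle moved from (2.2, 5.3) to (5.4, 4.0), a distance of √(3.2² + 1.3²) ≈ 3.5.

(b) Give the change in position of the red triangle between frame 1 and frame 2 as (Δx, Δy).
(-1.1, -3.6)

The red triangle was at (3.8, 4.8) in frame 1 and (2.7, 1.2) in frame 2.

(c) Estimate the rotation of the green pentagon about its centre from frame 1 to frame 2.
25° clockwise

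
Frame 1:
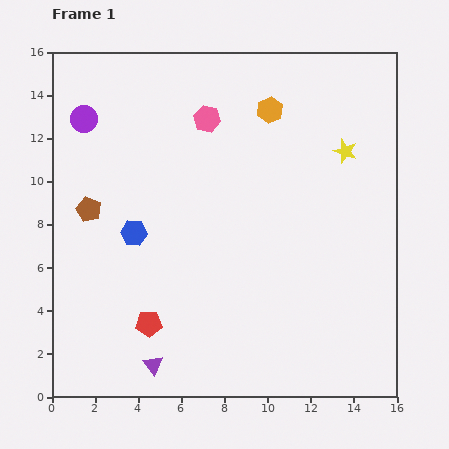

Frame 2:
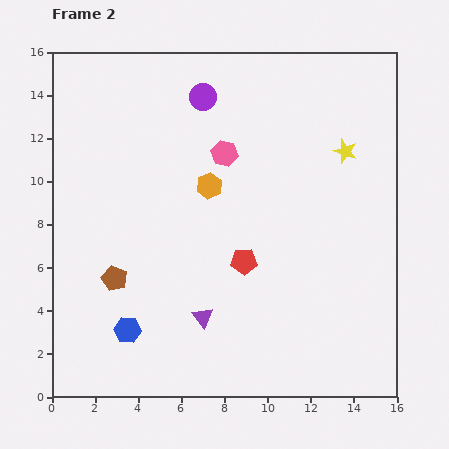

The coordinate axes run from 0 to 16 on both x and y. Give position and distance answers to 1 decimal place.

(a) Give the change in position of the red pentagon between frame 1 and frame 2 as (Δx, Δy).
(4.4, 2.9)

The red pentagon was at (4.5, 3.4) in frame 1 and (8.9, 6.3) in frame 2.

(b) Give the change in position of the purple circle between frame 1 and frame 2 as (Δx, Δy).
(5.5, 1.0)

The purple circle was at (1.5, 12.9) in frame 1 and (7.0, 13.9) in frame 2.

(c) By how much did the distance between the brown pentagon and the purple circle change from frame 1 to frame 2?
+5.1

Distance in frame 1: 4.2. Distance in frame 2: 9.3.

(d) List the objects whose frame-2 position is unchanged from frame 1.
the yellow star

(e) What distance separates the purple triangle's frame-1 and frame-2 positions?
3.2

The purple triangle moved from (4.7, 1.5) to (7.0, 3.7), a distance of √(2.3² + 2.2²) ≈ 3.2.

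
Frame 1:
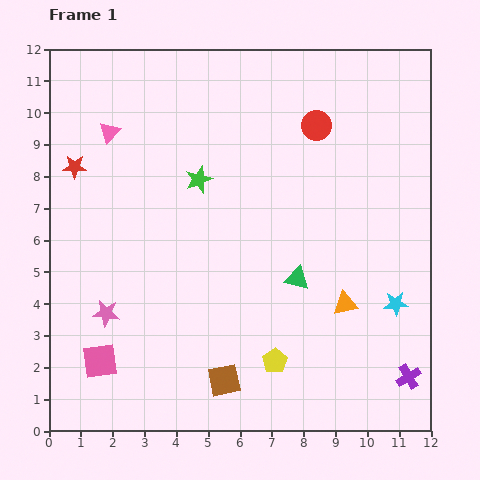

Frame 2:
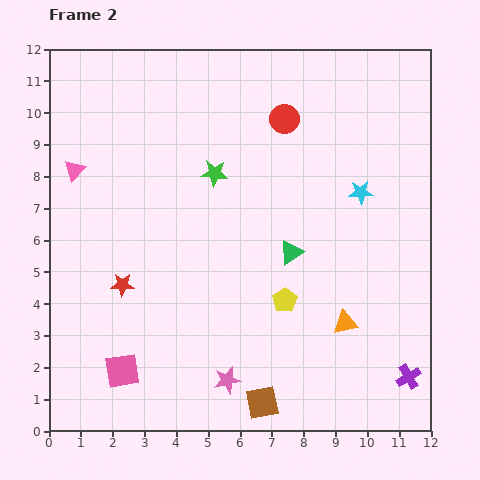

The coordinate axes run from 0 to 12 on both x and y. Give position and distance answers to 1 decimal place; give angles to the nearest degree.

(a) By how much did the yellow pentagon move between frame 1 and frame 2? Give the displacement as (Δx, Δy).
(0.3, 1.9)

The yellow pentagon was at (7.1, 2.2) in frame 1 and (7.4, 4.1) in frame 2.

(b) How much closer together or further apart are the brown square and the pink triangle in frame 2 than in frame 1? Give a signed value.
+0.8

Distance in frame 1: 8.6. Distance in frame 2: 9.4.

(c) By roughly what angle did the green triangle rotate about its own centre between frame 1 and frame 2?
48° counter-clockwise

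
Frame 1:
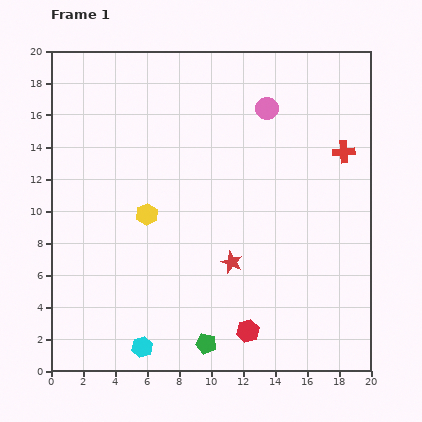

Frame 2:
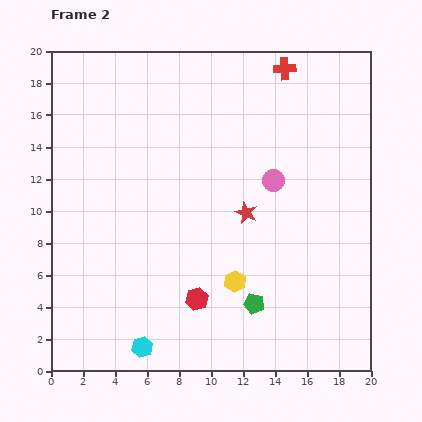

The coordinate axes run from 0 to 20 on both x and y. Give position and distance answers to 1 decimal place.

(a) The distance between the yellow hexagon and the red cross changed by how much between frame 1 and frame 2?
+0.8

Distance in frame 1: 12.9. Distance in frame 2: 13.7.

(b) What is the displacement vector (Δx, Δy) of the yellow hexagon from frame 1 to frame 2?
(5.5, -4.2)

The yellow hexagon was at (6.0, 9.8) in frame 1 and (11.5, 5.6) in frame 2.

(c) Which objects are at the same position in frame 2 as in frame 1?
the cyan hexagon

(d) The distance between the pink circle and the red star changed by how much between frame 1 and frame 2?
-7.2

Distance in frame 1: 9.8. Distance in frame 2: 2.6.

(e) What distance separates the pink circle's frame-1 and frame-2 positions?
4.5

The pink circle moved from (13.5, 16.4) to (13.9, 11.9), a distance of √(0.4² + 4.5²) ≈ 4.5.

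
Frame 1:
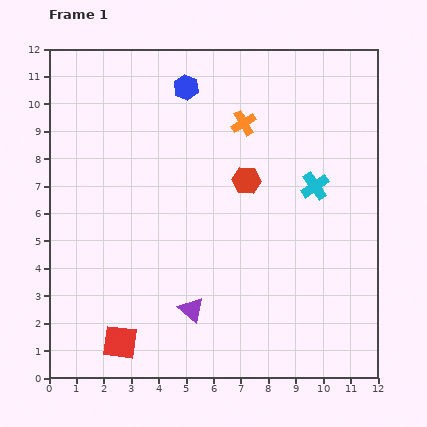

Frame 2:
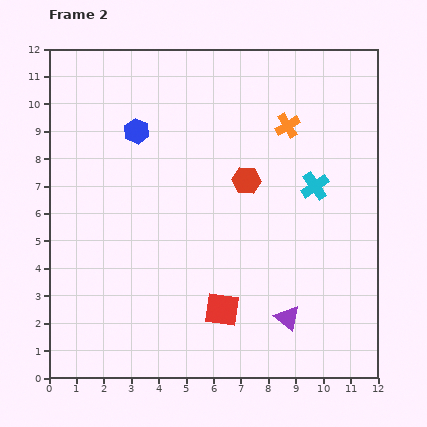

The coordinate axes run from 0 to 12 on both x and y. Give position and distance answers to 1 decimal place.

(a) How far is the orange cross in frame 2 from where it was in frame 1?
1.6

The orange cross moved from (7.1, 9.3) to (8.7, 9.2), a distance of √(1.6² + 0.1²) ≈ 1.6.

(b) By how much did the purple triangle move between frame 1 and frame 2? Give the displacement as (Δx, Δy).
(3.5, -0.3)

The purple triangle was at (5.2, 2.5) in frame 1 and (8.7, 2.2) in frame 2.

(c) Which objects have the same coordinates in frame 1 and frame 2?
the red hexagon, the cyan cross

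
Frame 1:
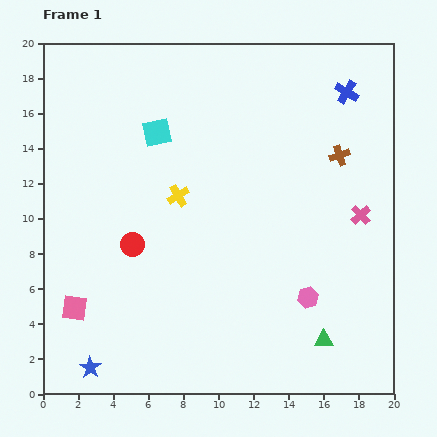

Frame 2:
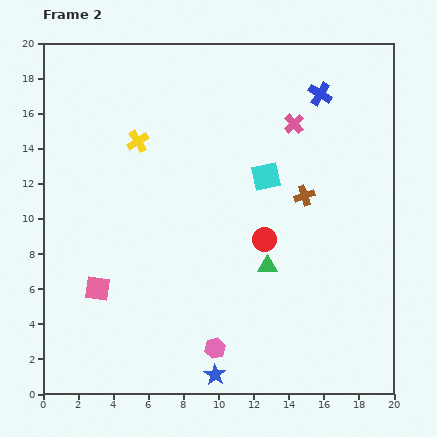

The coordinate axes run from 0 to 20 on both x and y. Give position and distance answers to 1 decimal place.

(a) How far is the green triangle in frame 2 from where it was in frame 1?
5.3

The green triangle moved from (16.0, 3.1) to (12.8, 7.3), a distance of √(3.2² + 4.2²) ≈ 5.3.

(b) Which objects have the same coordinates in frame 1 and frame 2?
none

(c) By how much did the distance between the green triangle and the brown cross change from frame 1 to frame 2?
-6.0

Distance in frame 1: 10.5. Distance in frame 2: 4.5.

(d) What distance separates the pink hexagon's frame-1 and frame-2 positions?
6.0

The pink hexagon moved from (15.1, 5.5) to (9.8, 2.6), a distance of √(5.3² + 2.9²) ≈ 6.0.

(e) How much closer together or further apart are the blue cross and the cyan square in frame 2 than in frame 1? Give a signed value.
-5.4

Distance in frame 1: 11.0. Distance in frame 2: 5.6.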